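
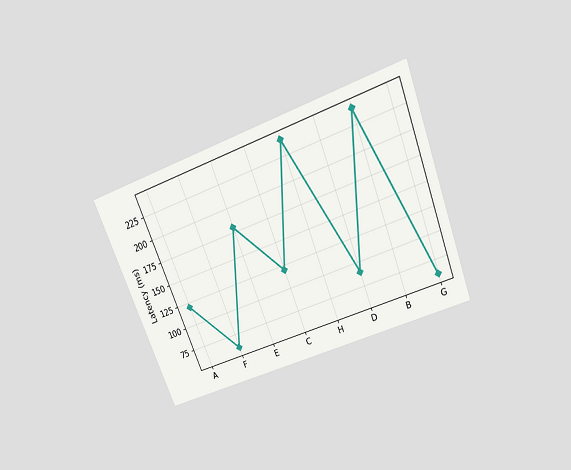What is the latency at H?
240ms

The chart is tilted about 21° counter-clockwise and viewed slightly from above. At H, the line is at 240ms.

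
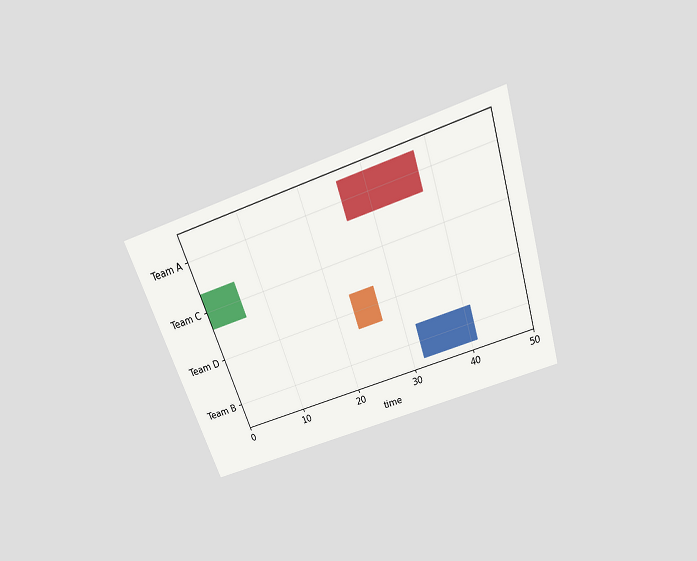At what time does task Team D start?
The chart is tilted about 19° counter-clockwise and viewed slightly from above. The Team D bar begins at t=23.

23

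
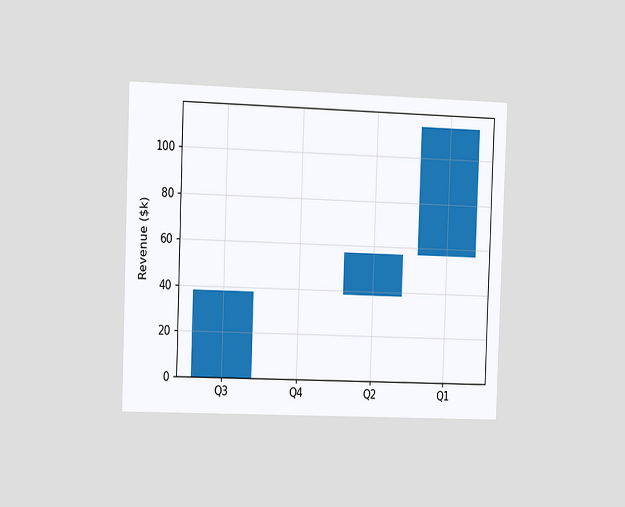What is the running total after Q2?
$57k

The chart is tilted about 2° clockwise and viewed slightly from the left. After Q2 the running total reaches $57k.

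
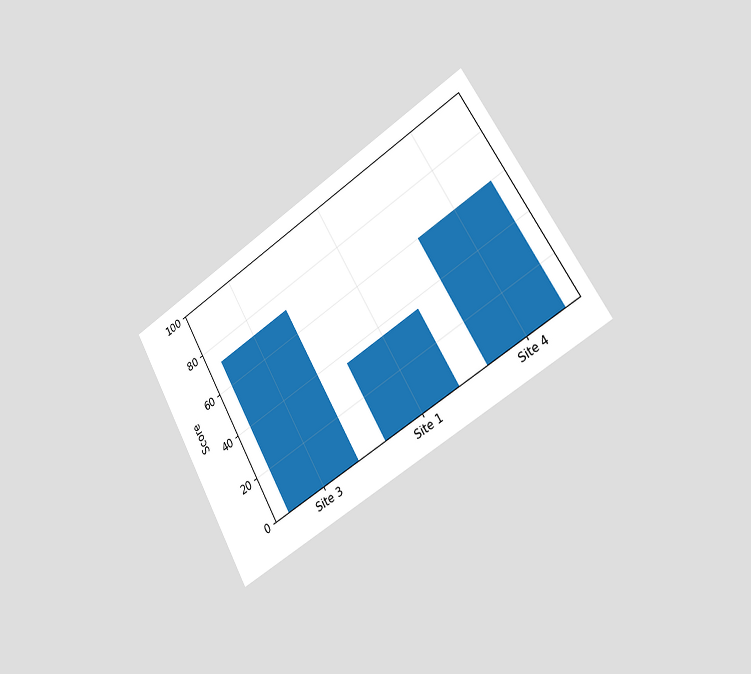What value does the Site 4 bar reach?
The chart is tilted about 30° counter-clockwise and viewed slightly from the right. Reading along the chart's y-axis, the Site 4 bar reaches 60.

60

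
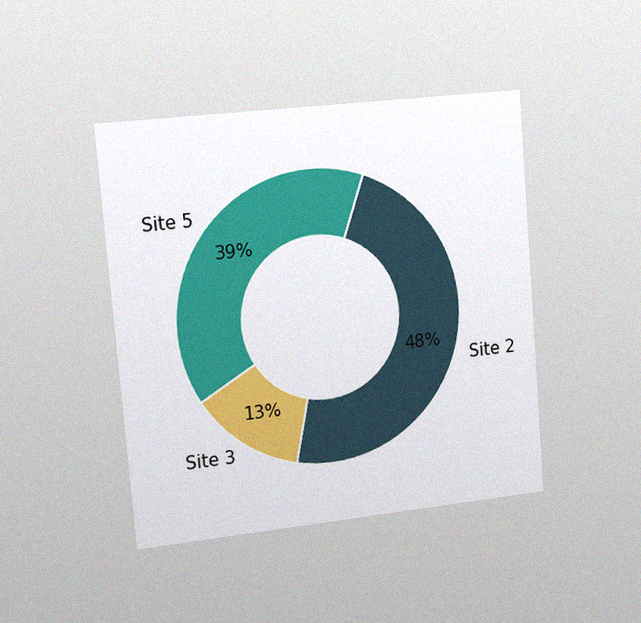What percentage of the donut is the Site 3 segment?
The chart is tilted about 5° counter-clockwise and viewed slightly from the left, with some photo noise. The Site 3 segment takes up 13% of the ring.

13%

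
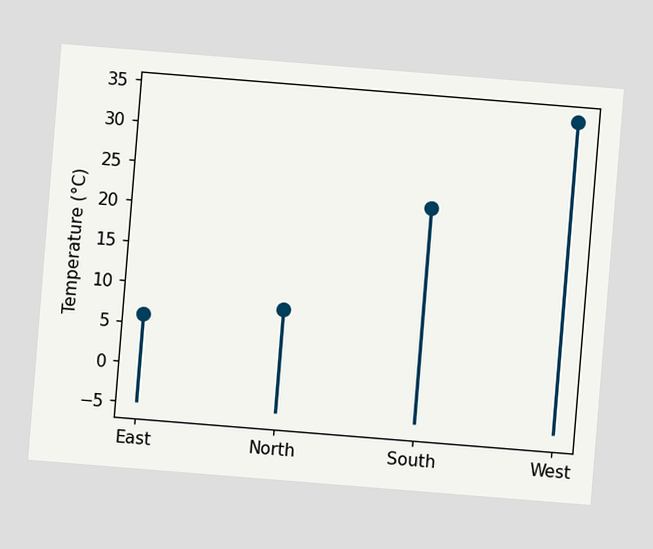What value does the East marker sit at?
6°C

The chart is tilted about 5° clockwise. The East marker sits at 6°C.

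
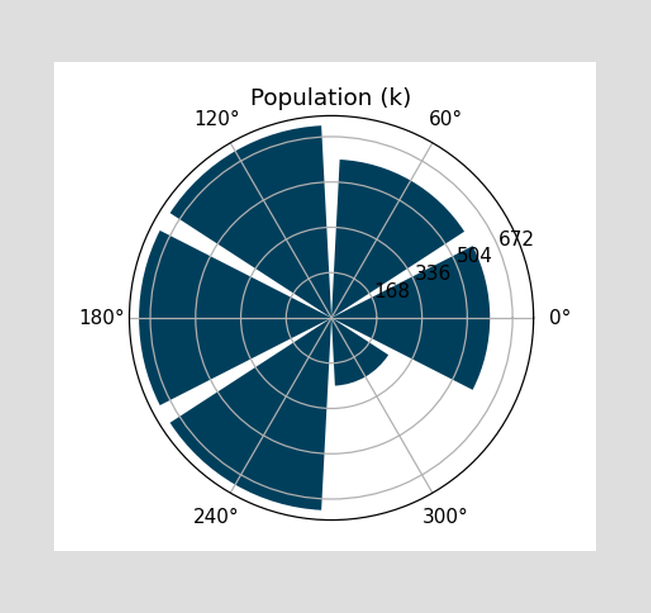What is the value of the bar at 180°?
The bar at 180° reaches 714k on the radial axis.

714k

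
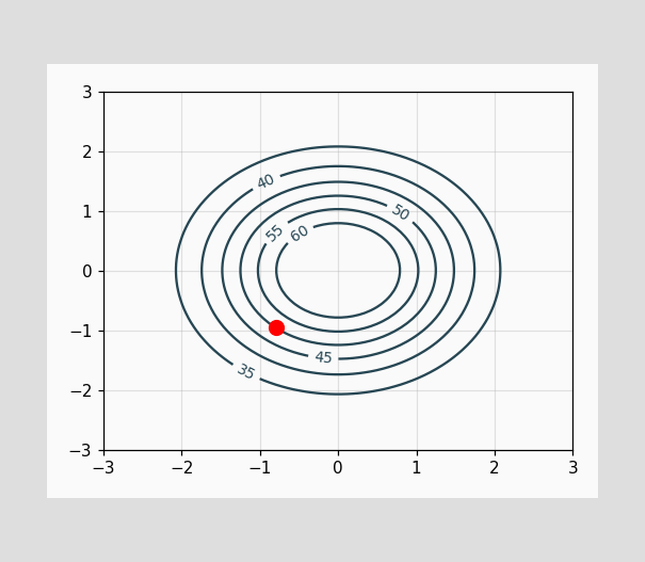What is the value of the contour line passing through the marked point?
50

The marked point sits on the contour labelled 50.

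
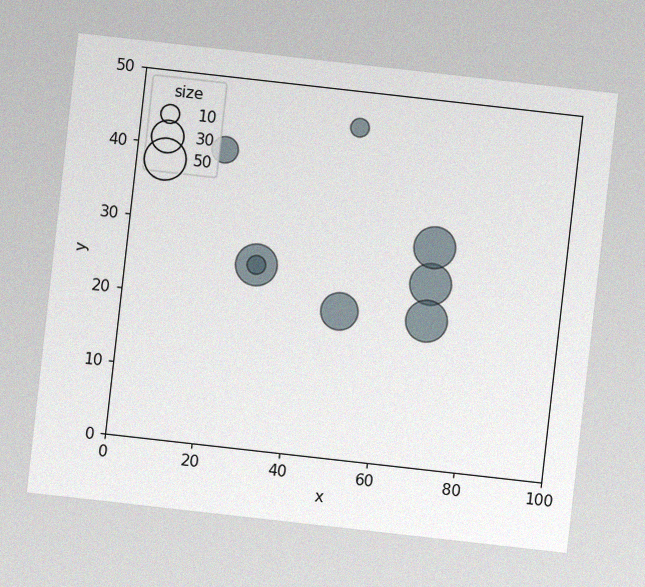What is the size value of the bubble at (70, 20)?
50

The chart is tilted about 6° clockwise, with some photo noise. Matching the bubble at (70, 20) against the size legend gives 50.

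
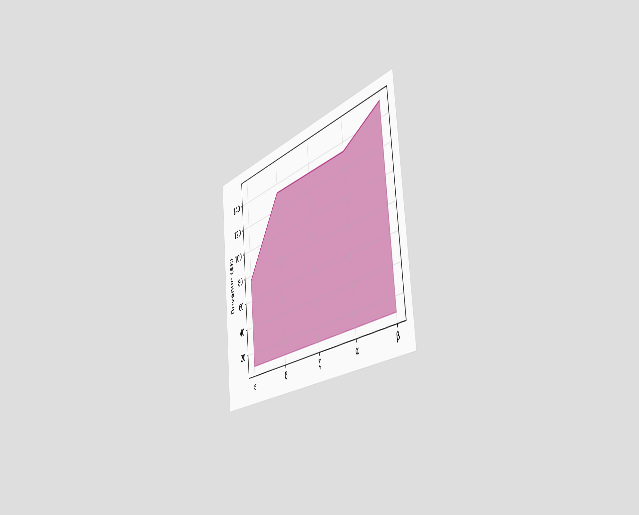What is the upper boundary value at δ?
The chart is tilted about 7° counter-clockwise and viewed slightly from the right. At δ the upper boundary is at $133k.

$133k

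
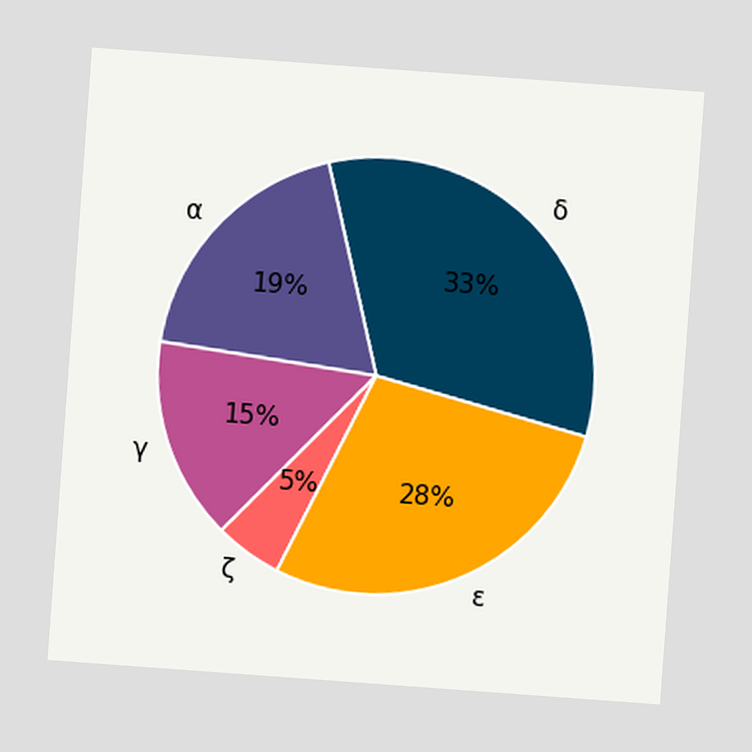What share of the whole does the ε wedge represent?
28%

The chart is tilted about 4° clockwise. The ε slice takes up 28% of the pie.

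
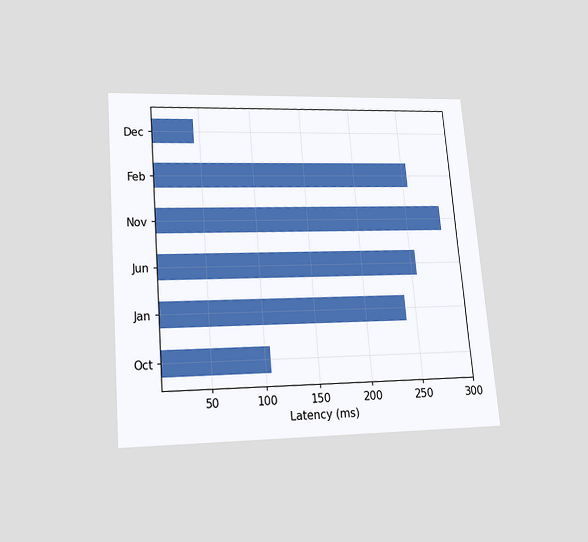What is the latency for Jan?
240ms

The chart is tilted about 5° counter-clockwise and viewed slightly from below. Reading along the chart's x-axis, the Jan bar reaches 240ms.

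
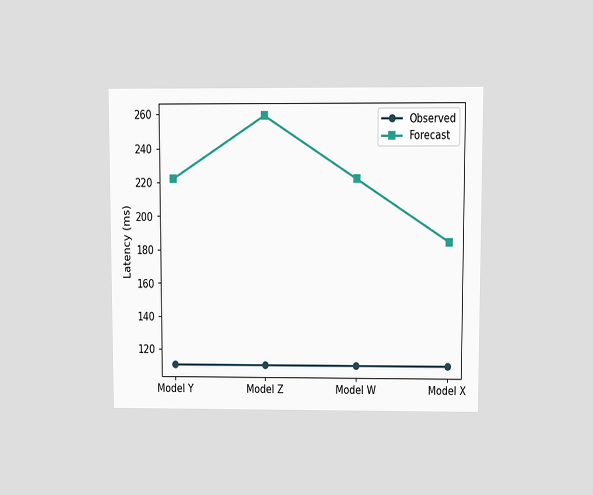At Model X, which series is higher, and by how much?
The chart is viewed at a slight angle. At Model X, Forecast sits above the other line by 74ms.

Forecast, by 74ms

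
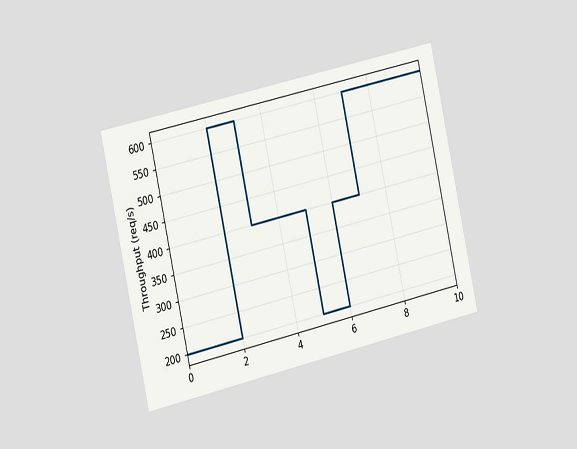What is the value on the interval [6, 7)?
400req/s

The chart is tilted about 13° counter-clockwise and viewed slightly from the left. On [6, 7) the step sits at 400req/s.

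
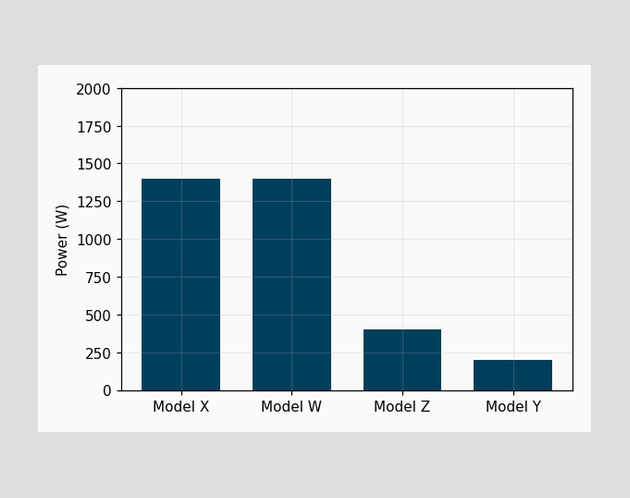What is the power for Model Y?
200W

Reading along the chart's y-axis, the Model Y bar reaches 200W.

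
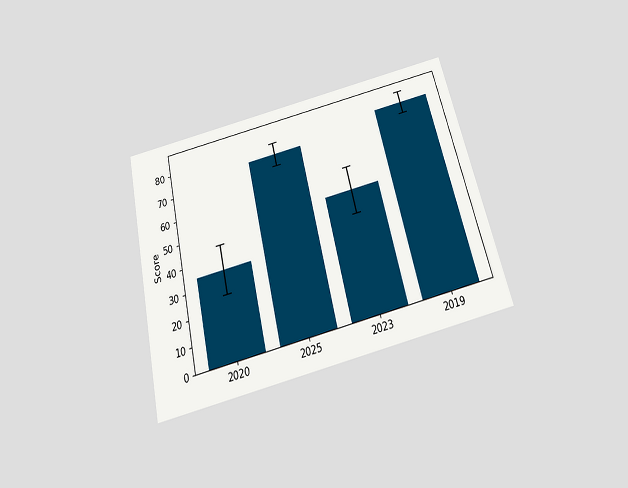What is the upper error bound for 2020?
45

The chart is tilted about 14° counter-clockwise and viewed slightly from below. The 2020 bar's upper whisker reaches 45.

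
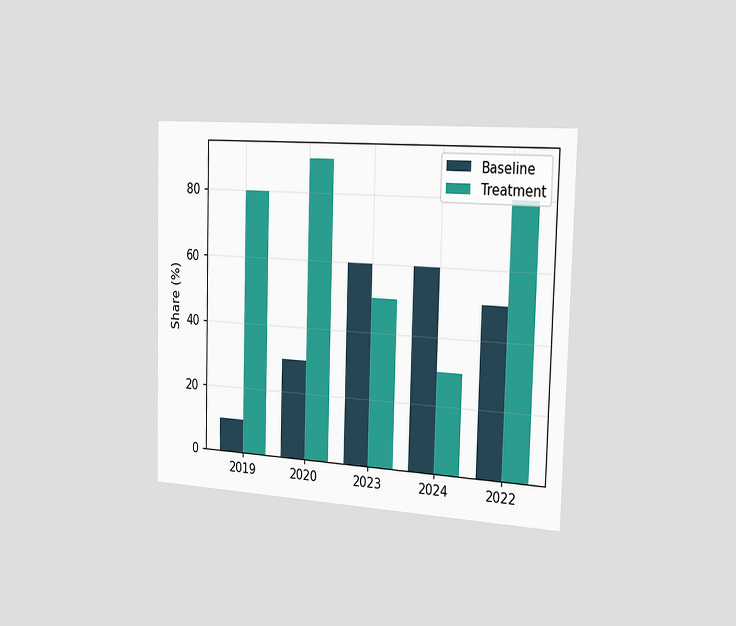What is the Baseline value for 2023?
The chart is viewed slightly from the right. The Baseline bar at 2023 reaches 60% on the y-axis.

60%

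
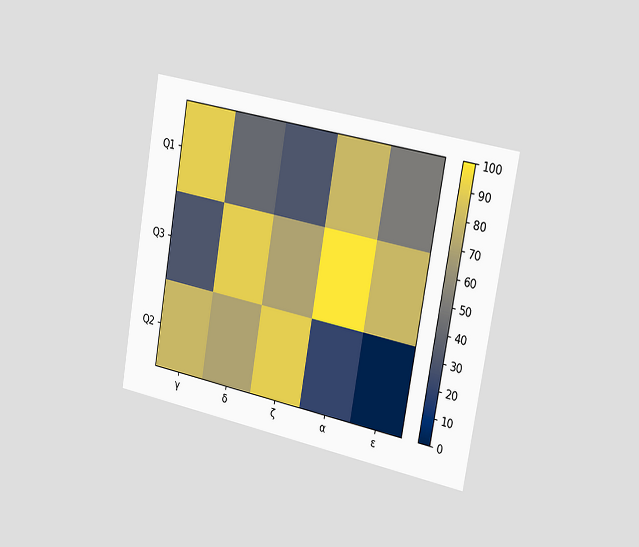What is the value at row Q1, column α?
The chart is tilted about 10° clockwise and viewed slightly from the right. Matching cell (Q1, α) against the colorbar gives 80.

80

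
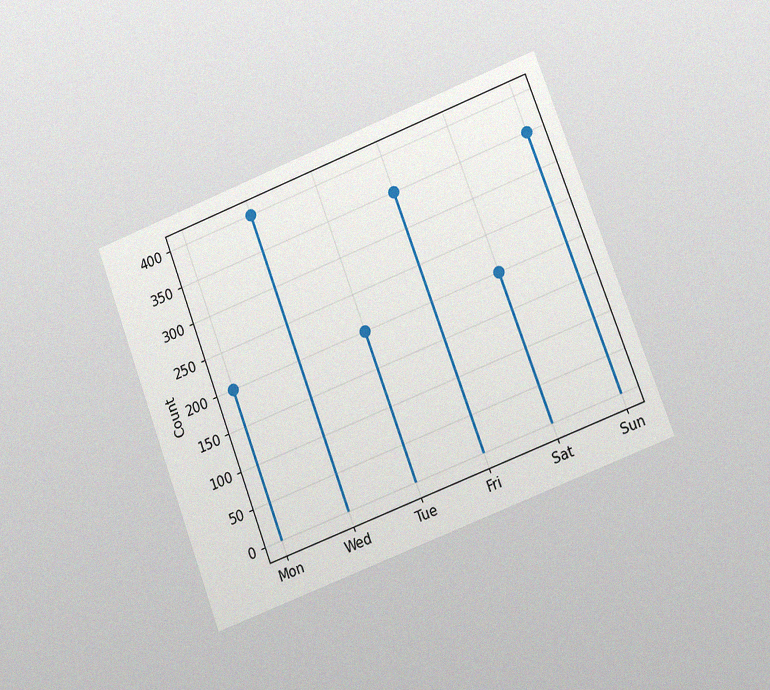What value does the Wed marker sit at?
The chart is tilted about 21° counter-clockwise and viewed at a slight angle, with some photo noise. The Wed marker sits at 400.

400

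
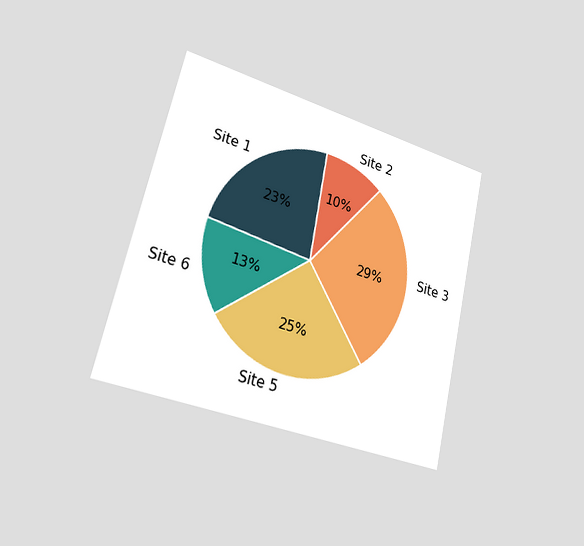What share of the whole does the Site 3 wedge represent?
29%

The chart is tilted about 13° clockwise and viewed slightly from the left. The Site 3 slice takes up 29% of the pie.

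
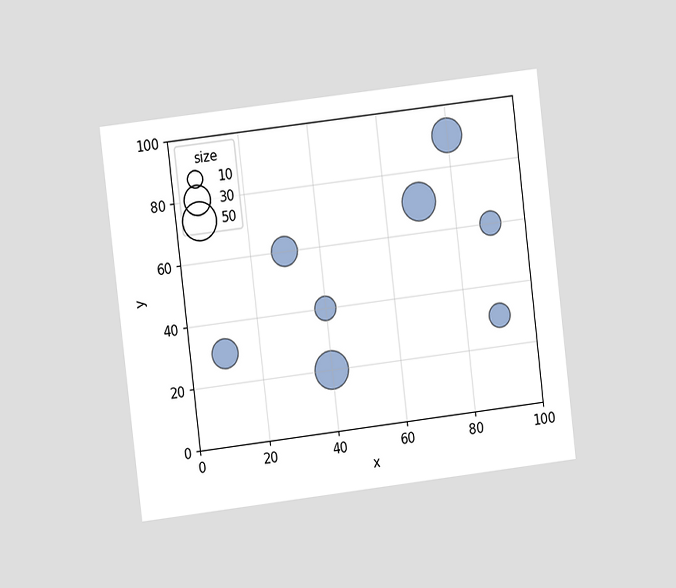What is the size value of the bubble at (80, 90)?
The chart is tilted about 7° counter-clockwise and viewed at a slight angle. Matching the bubble at (80, 90) against the size legend gives 40.

40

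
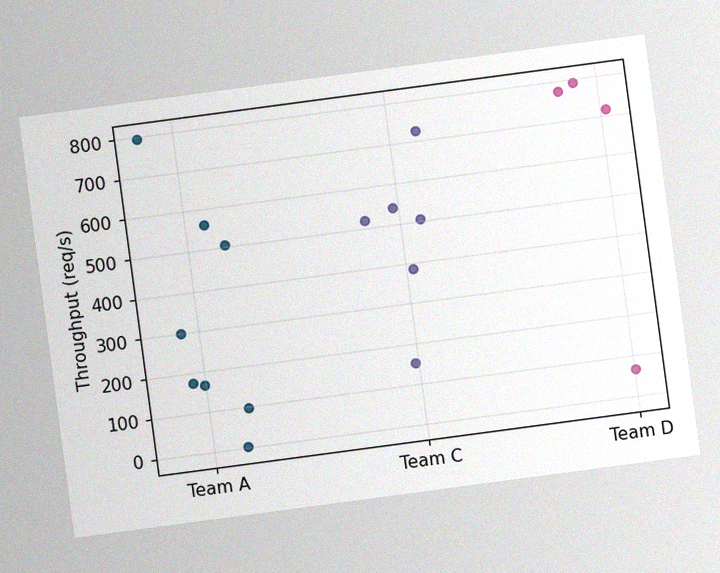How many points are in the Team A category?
8

The chart is tilted about 8° counter-clockwise, with some photo noise. Counting the markers in the Team A column gives 8.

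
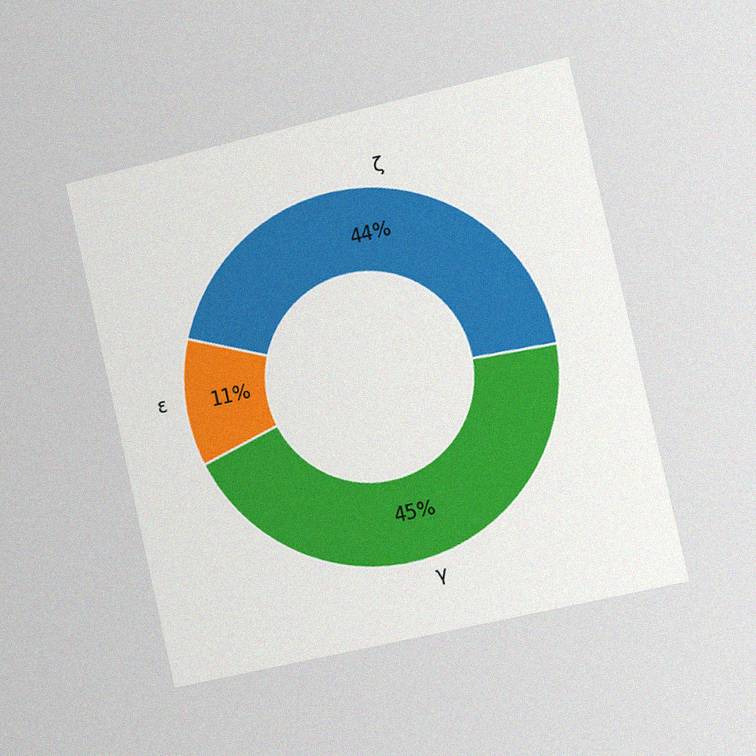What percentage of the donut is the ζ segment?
The chart is tilted about 13° counter-clockwise and viewed slightly from the right, with some photo noise. The ζ segment takes up 44% of the ring.

44%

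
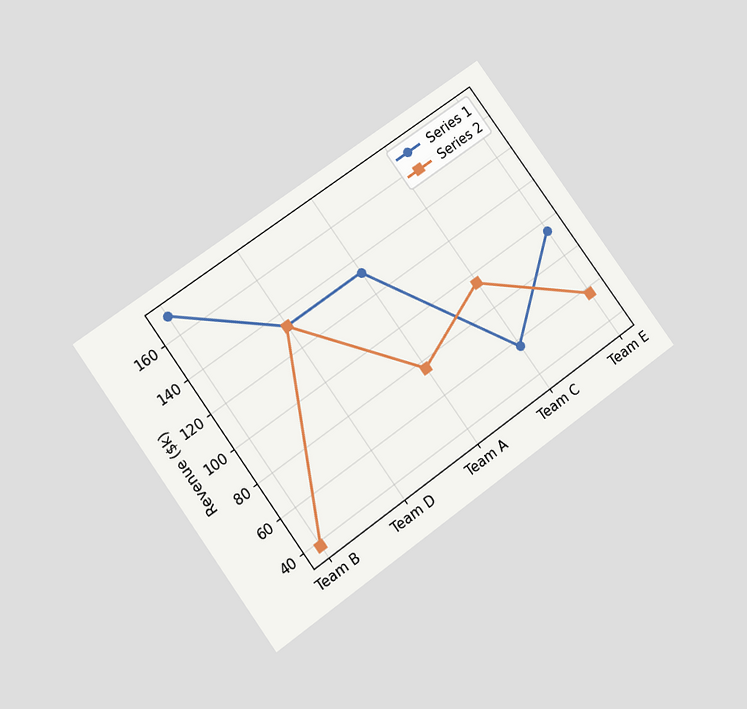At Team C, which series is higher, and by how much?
The chart is tilted about 36° counter-clockwise and viewed at a slight angle. At Team C, Series 2 sits above the other line by $38k.

Series 2, by $38k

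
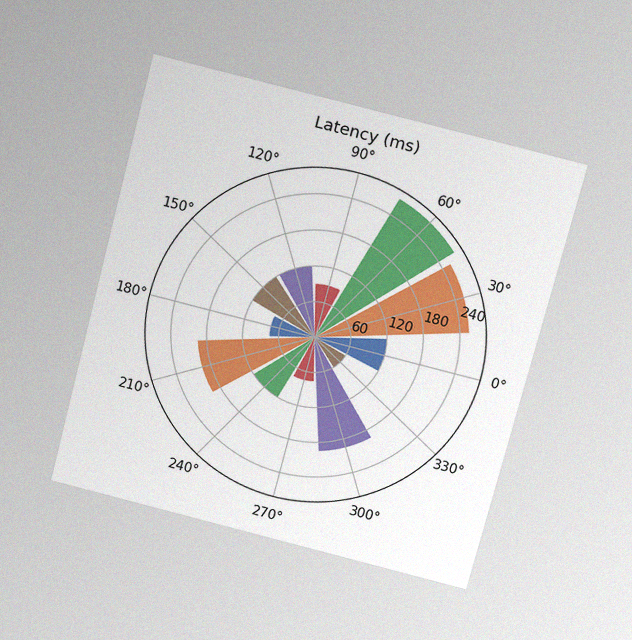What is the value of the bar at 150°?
120ms

The chart is tilted about 14° clockwise and viewed slightly from above, with some photo noise. The bar at 150° reaches 120ms on the radial axis.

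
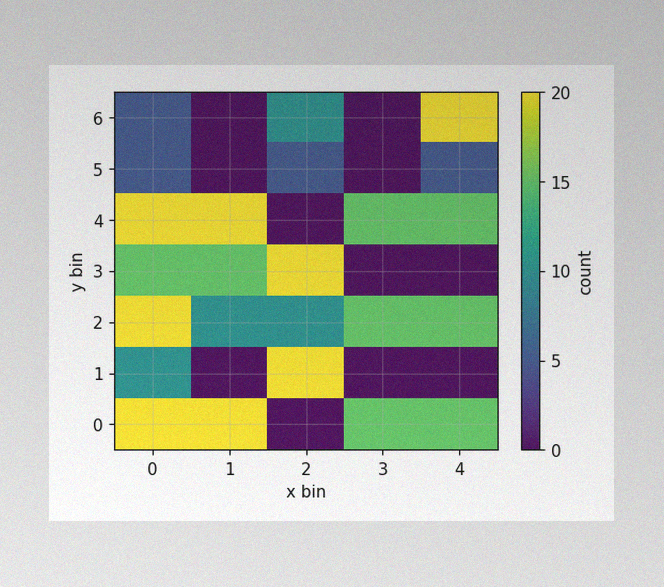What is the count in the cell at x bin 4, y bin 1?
The image has some photo noise and uneven lighting. Matching the cell (4, 1) against the colorbar gives 0.

0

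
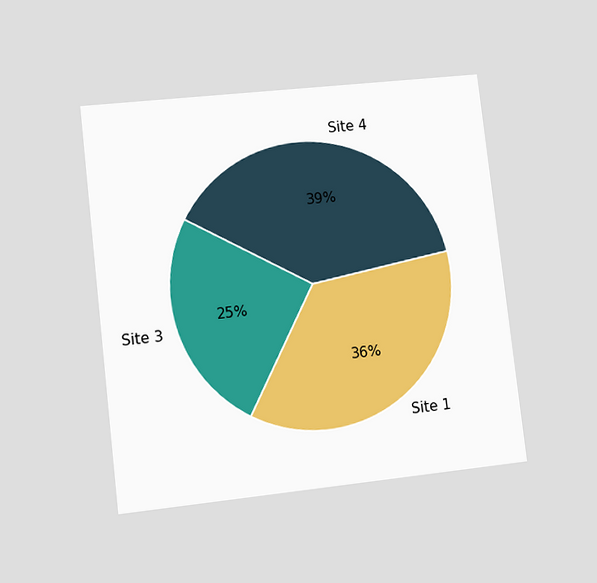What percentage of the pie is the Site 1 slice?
The chart is tilted about 7° counter-clockwise and viewed at a slight angle. The Site 1 slice takes up 36% of the pie.

36%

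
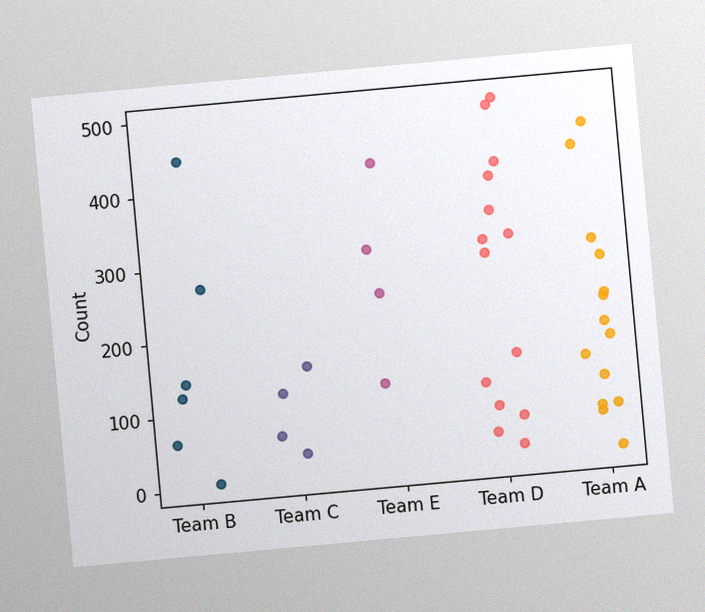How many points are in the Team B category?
6

The chart is tilted about 5° counter-clockwise, with some photo noise. Counting the markers in the Team B column gives 6.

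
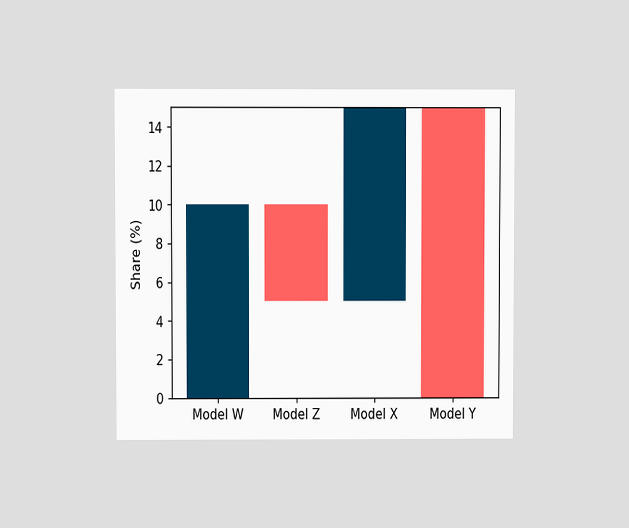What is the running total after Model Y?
The chart is viewed at a slight angle. After Model Y the running total reaches 0%.

0%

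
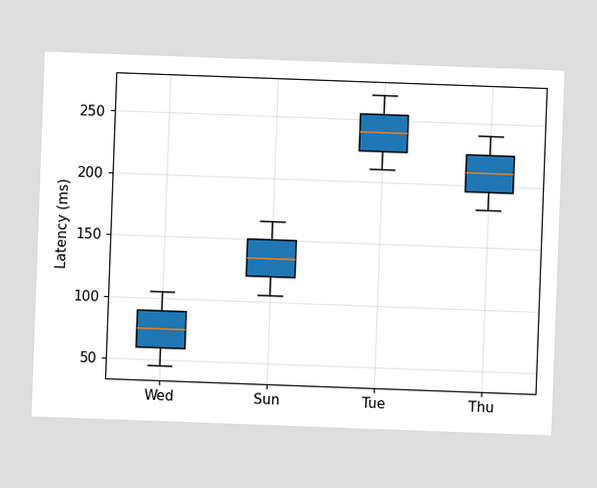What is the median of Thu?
210ms

The chart is tilted about 2° clockwise. The median line in the Thu box sits at 210ms.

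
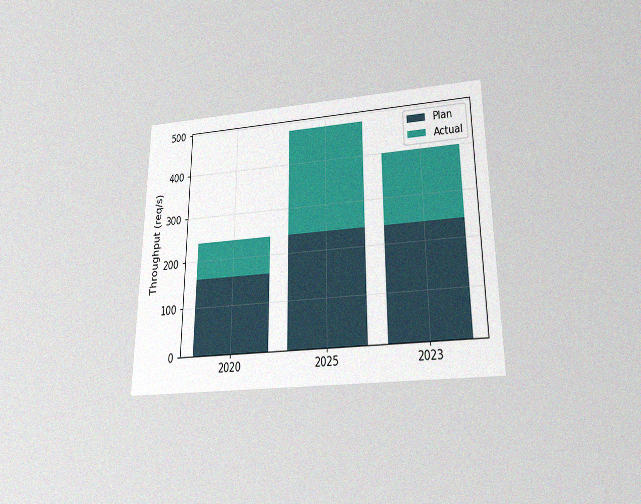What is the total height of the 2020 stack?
240req/s

The chart is viewed slightly from below, with some photo noise. The 2020 stack's top reaches 240req/s on the y-axis.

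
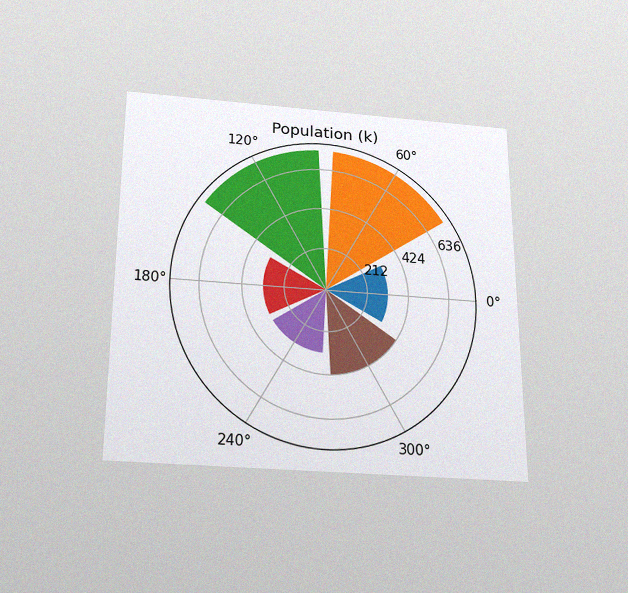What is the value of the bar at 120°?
The chart is viewed slightly from below, with some photo noise. The bar at 120° reaches 742k on the radial axis.

742k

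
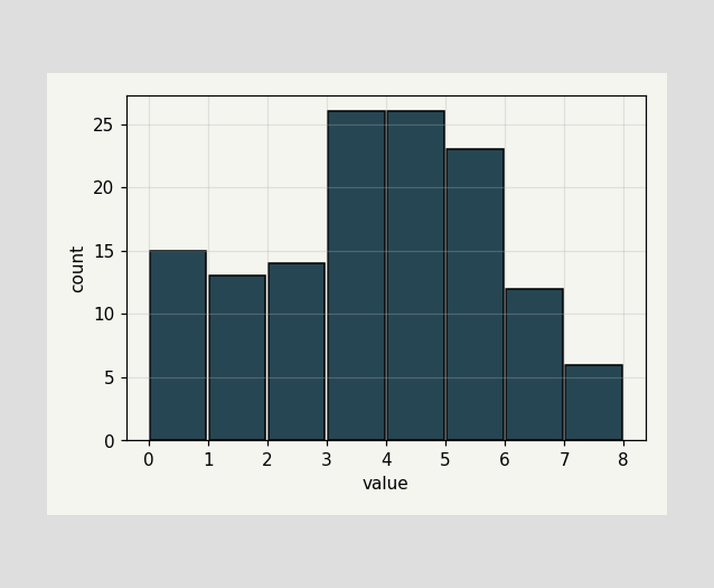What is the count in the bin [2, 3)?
14

The [2, 3) bin has height 14.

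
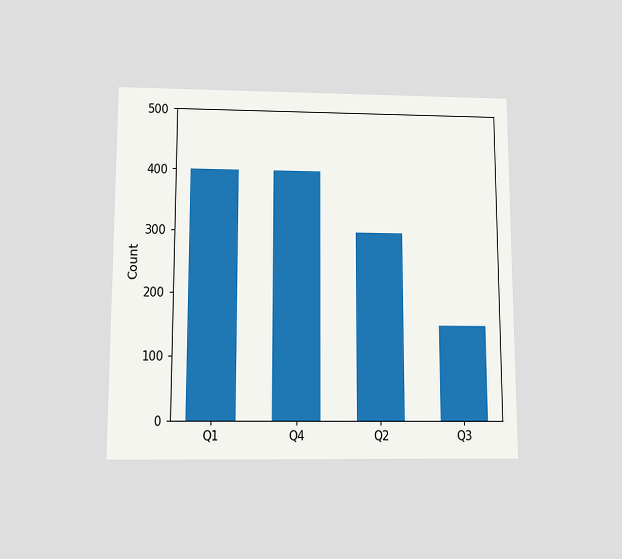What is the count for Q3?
150

The chart is viewed slightly from below. Reading along the chart's y-axis, the Q3 bar reaches 150.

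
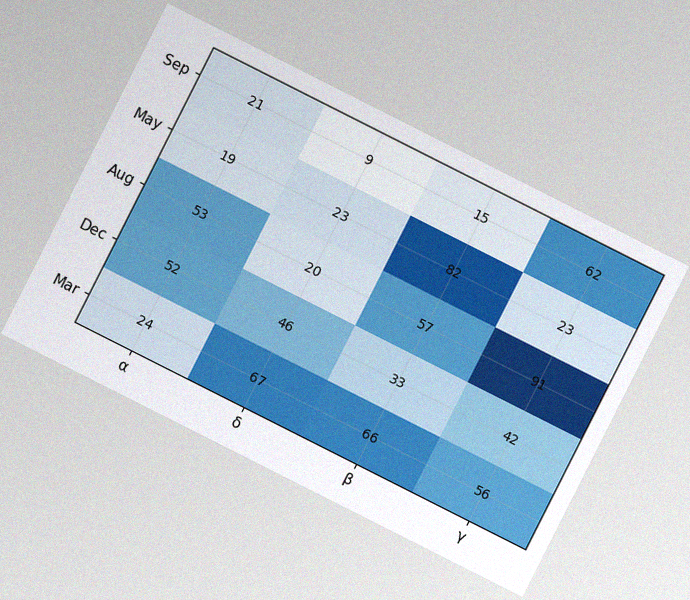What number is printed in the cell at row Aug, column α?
The chart is tilted about 27° clockwise, with some photo noise. The (Aug, α) cell reads 53.

53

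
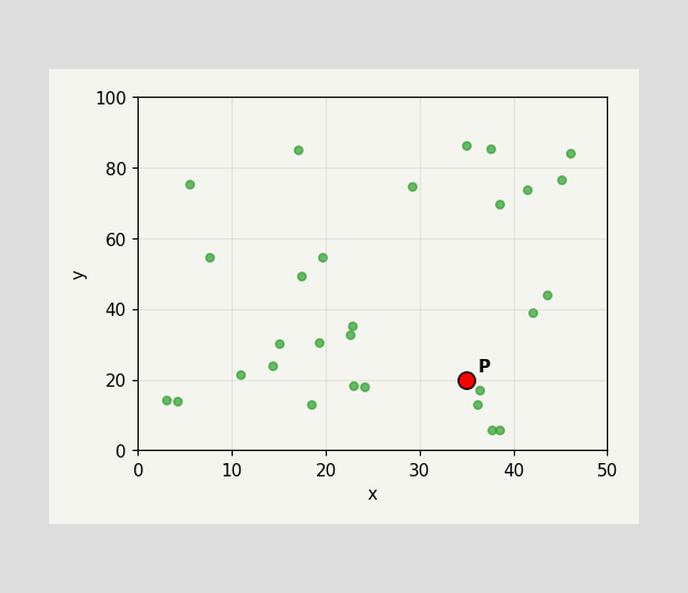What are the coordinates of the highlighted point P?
(35, 20)

Following the gridlines from P to each axis, P sits at (35, 20).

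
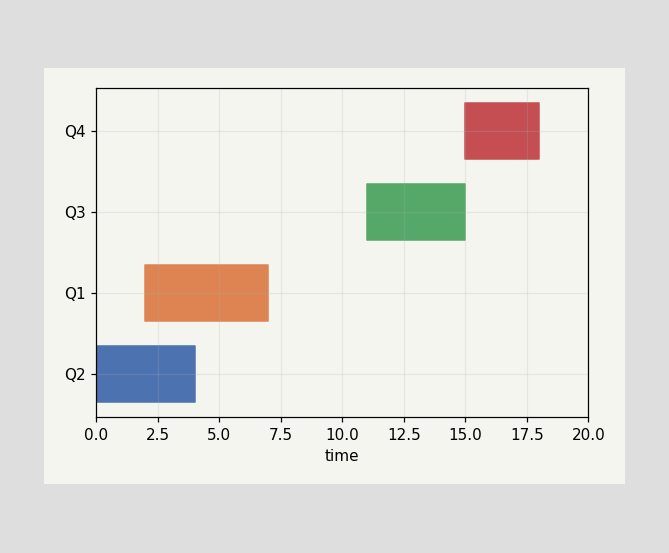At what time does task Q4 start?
15

The Q4 bar begins at t=15.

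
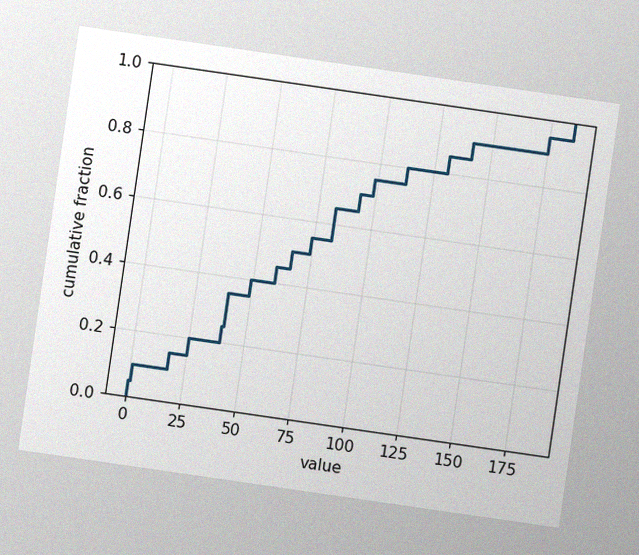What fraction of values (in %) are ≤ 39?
The chart is tilted about 8° clockwise, with some photo noise. At x=39 the ECDF step is at 25%.

25%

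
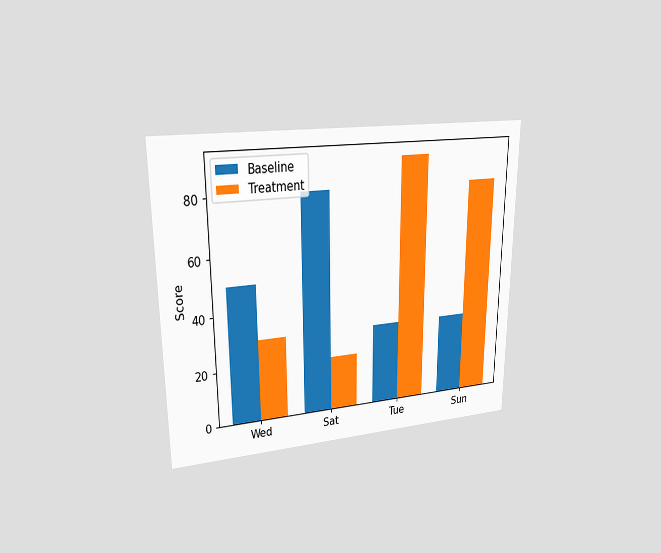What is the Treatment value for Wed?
30

The chart is viewed at a slight angle. The Treatment bar at Wed reaches 30 on the y-axis.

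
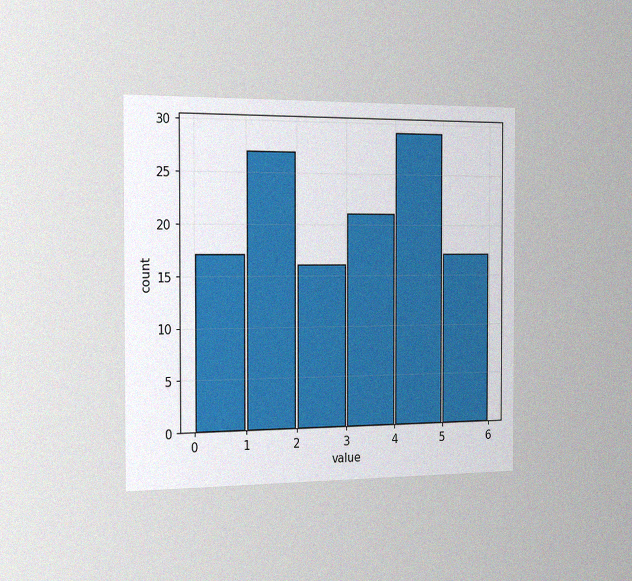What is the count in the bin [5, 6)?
17

The chart is viewed slightly from the left, with some photo noise. The [5, 6) bin has height 17.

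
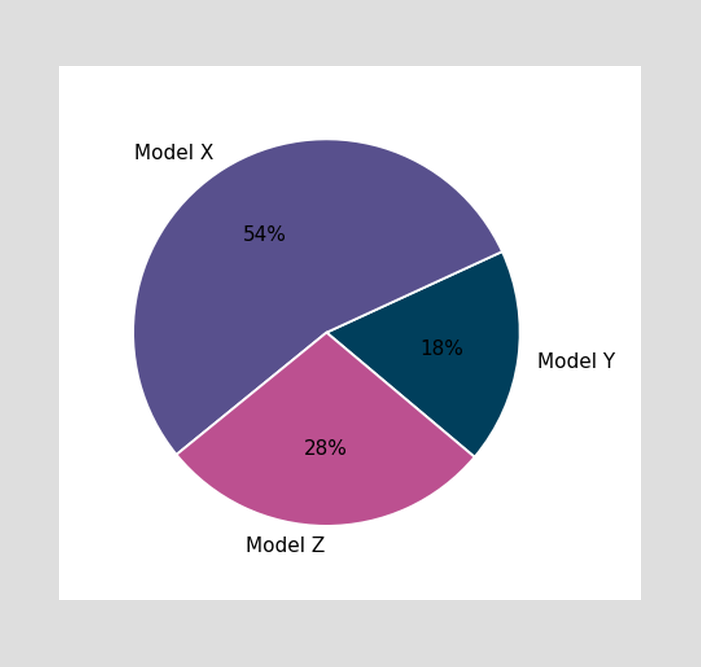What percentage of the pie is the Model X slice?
The Model X slice takes up 54% of the pie.

54%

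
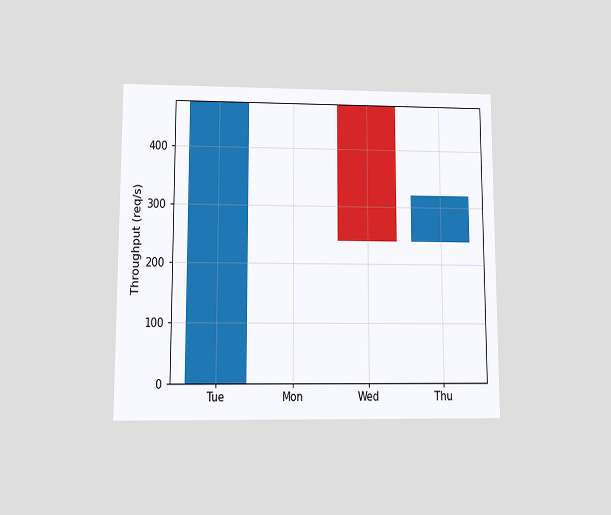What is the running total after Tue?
480req/s

The chart is viewed at a slight angle. After Tue the running total reaches 480req/s.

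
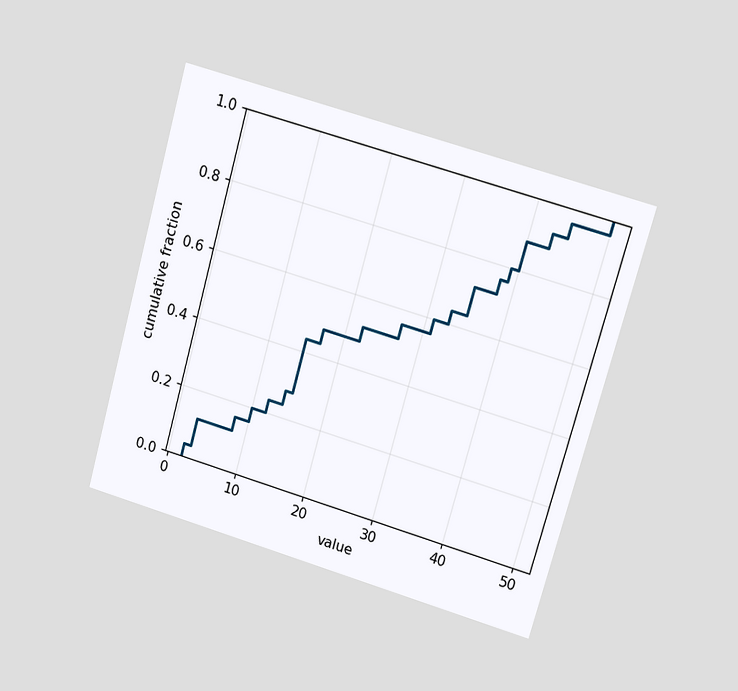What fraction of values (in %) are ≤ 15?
The chart is tilted about 16° clockwise and viewed at a slight angle. At x=15 the ECDF step is at 44%.

44%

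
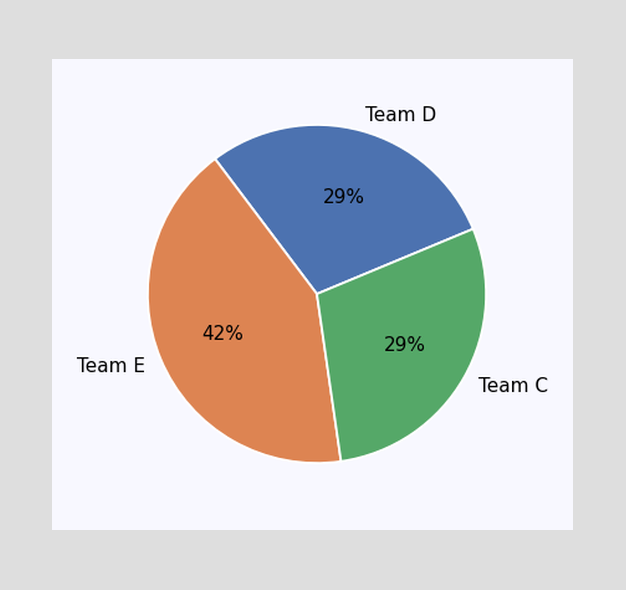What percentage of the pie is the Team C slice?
The Team C slice takes up 29% of the pie.

29%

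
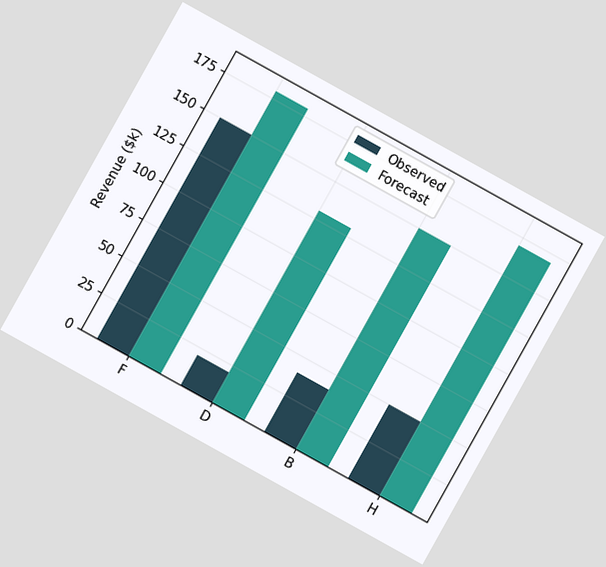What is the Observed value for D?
$20k

The chart is tilted about 29° clockwise. The Observed bar at D reaches $20k on the y-axis.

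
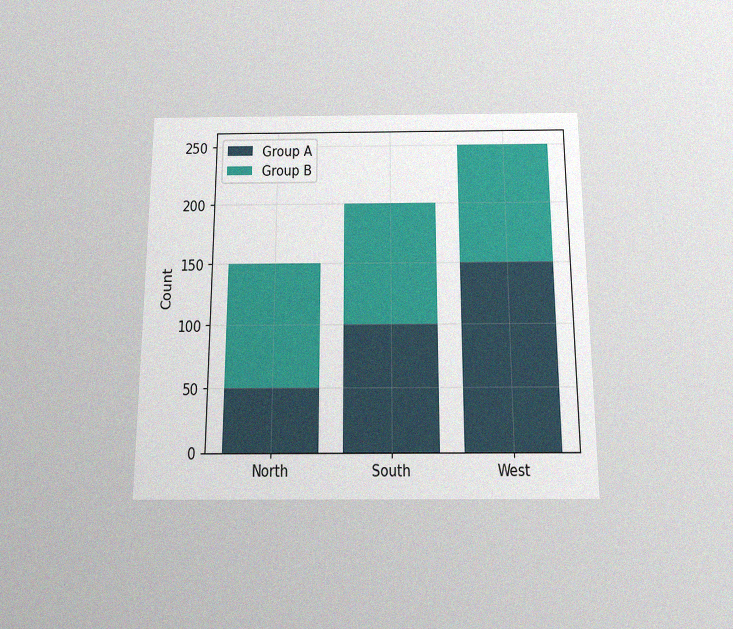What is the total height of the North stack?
The chart is viewed slightly from below, with some photo noise. The North stack's top reaches 150 on the y-axis.

150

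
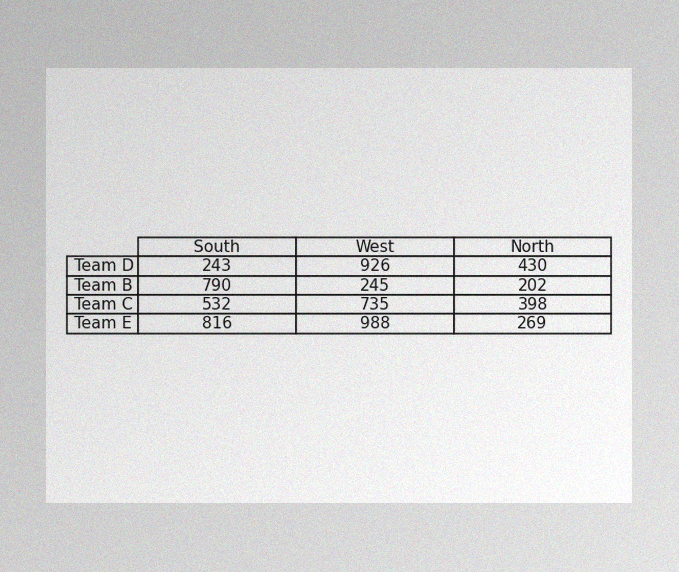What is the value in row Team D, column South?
The image has some photo noise and uneven lighting. The (Team D, South) cell reads 243.

243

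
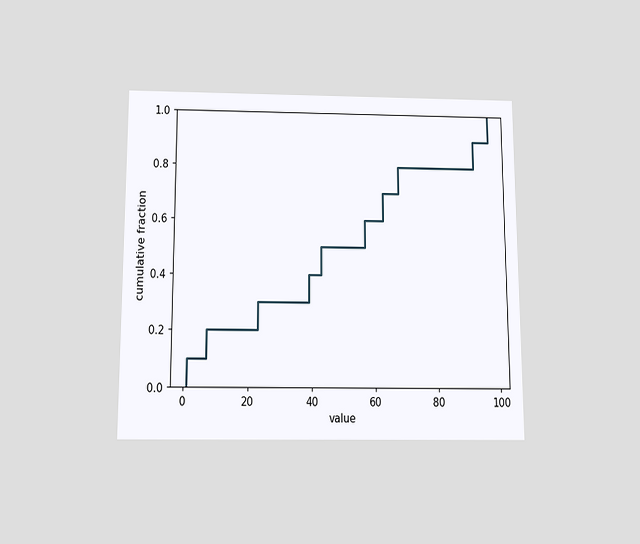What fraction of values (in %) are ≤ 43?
50%

The chart is viewed slightly from below. At x=43 the ECDF step is at 50%.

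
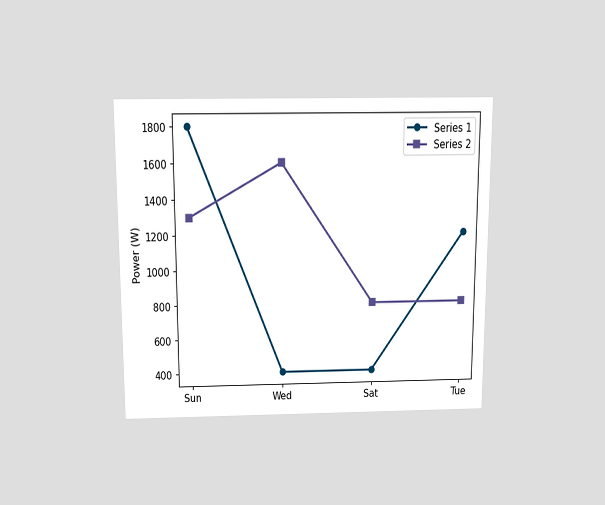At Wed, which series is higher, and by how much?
Series 2, by 1200W

The chart is viewed slightly from above. At Wed, Series 2 sits above the other line by 1200W.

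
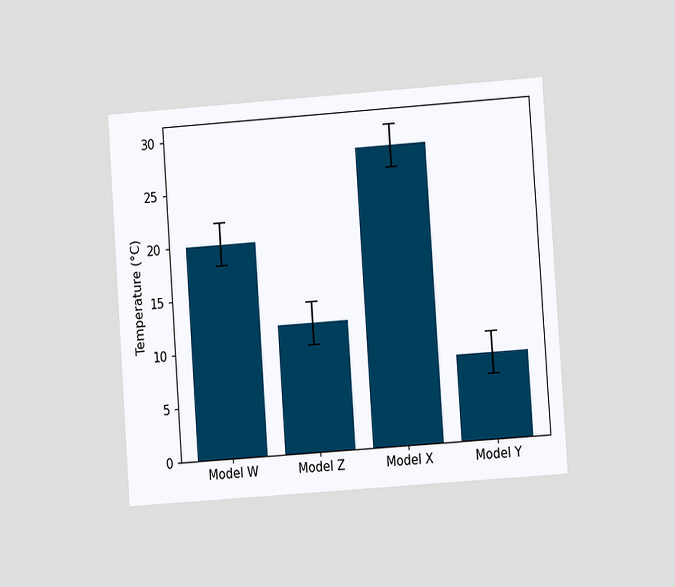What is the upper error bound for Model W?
22°C

The chart is tilted about 4° counter-clockwise and viewed at a slight angle. The Model W bar's upper whisker reaches 22°C.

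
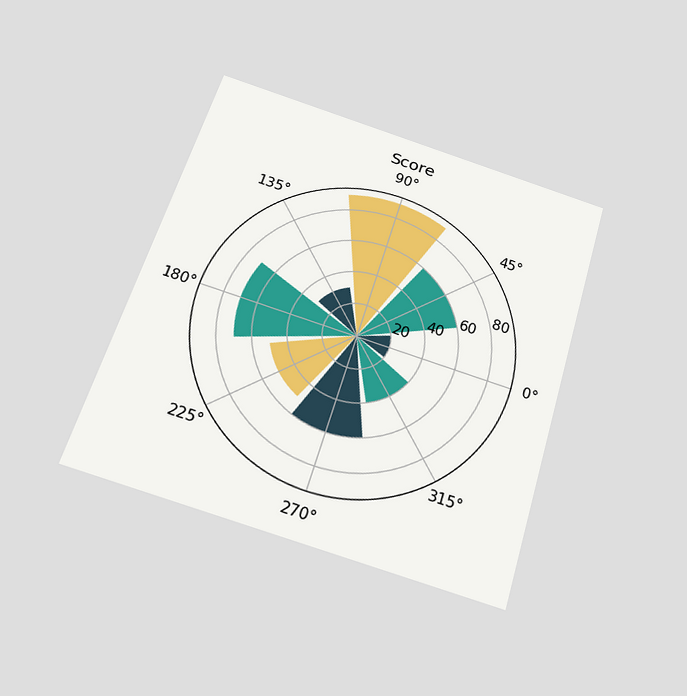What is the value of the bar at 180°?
70

The chart is tilted about 17° clockwise and viewed slightly from below. The bar at 180° reaches 70 on the radial axis.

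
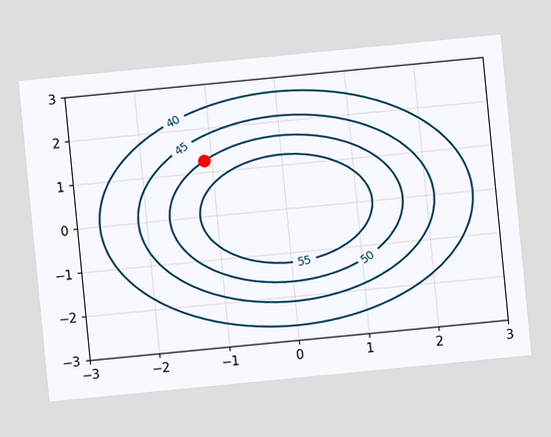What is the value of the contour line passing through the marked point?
The chart is tilted about 6° counter-clockwise. The marked point sits on the contour labelled 50.

50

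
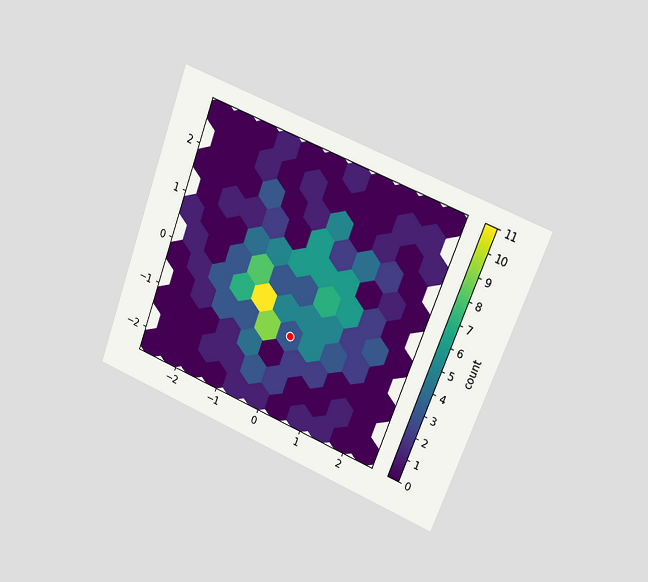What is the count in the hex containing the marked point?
3

The chart is tilted about 21° clockwise and viewed slightly from the right. The marked hex reads 3 on the colorbar.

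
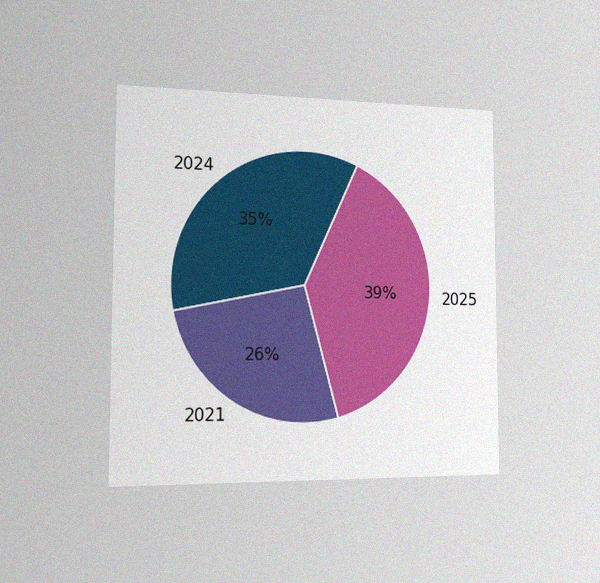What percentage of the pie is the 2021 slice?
The chart is viewed slightly from the left, with some photo noise. The 2021 slice takes up 26% of the pie.

26%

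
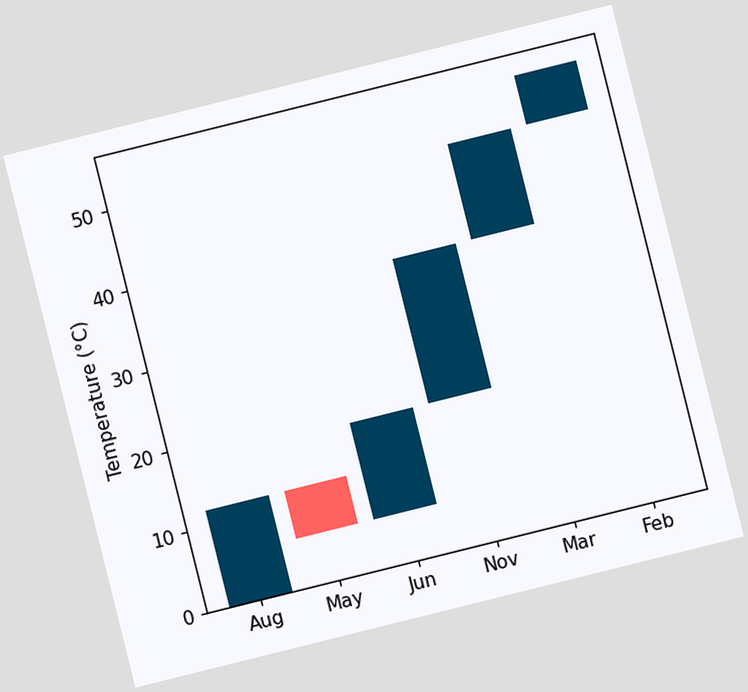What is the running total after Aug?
The chart is tilted about 14° counter-clockwise. After Aug the running total reaches 12°C.

12°C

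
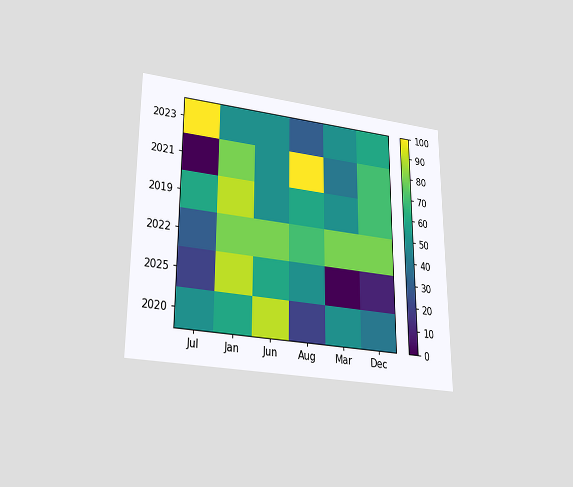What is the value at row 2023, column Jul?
The chart is viewed slightly from below. Matching cell (2023, Jul) against the colorbar gives 100.

100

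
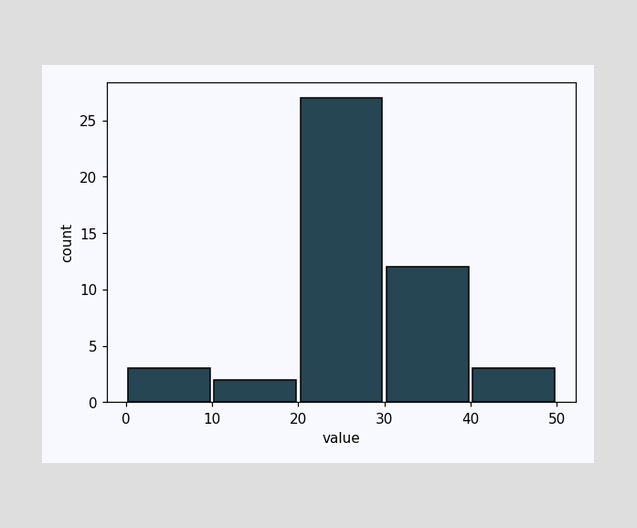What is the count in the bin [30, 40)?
The [30, 40) bin has height 12.

12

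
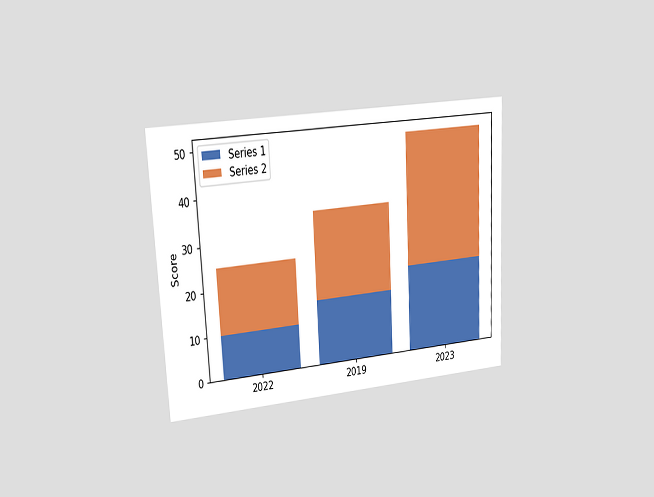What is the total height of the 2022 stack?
The chart is tilted about 3° counter-clockwise and viewed slightly from the left. The 2022 stack's top reaches 25 on the y-axis.

25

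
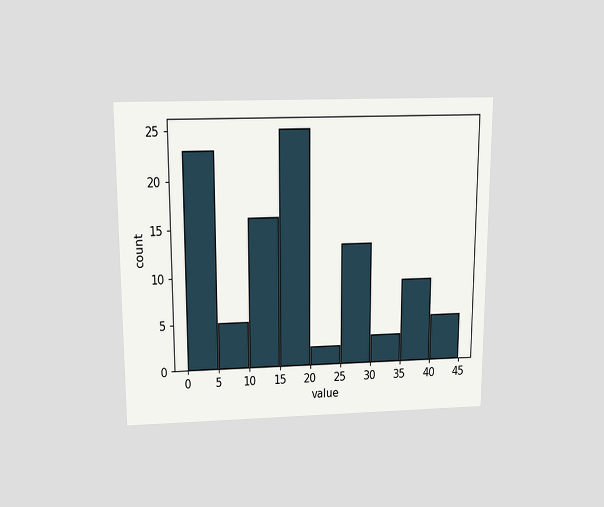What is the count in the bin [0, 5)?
The chart is viewed slightly from above. The [0, 5) bin has height 23.

23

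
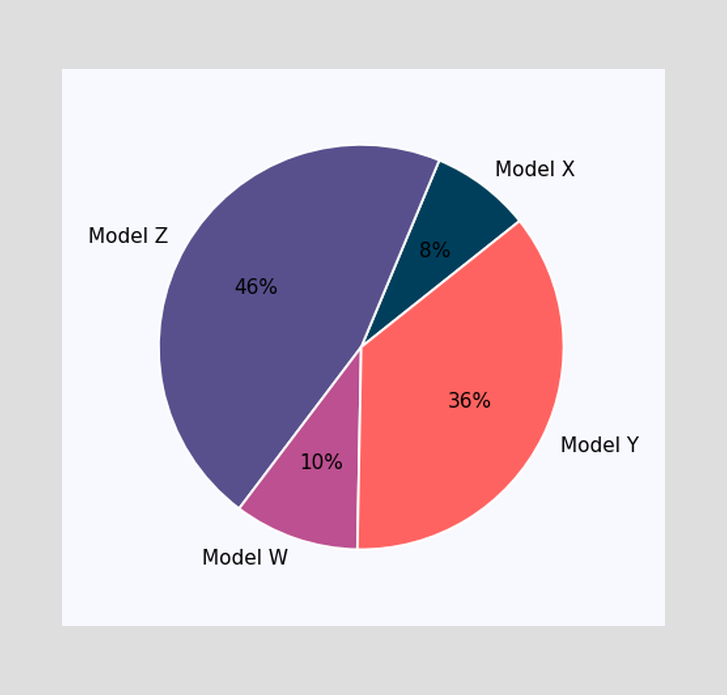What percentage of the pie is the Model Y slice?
36%

The Model Y slice takes up 36% of the pie.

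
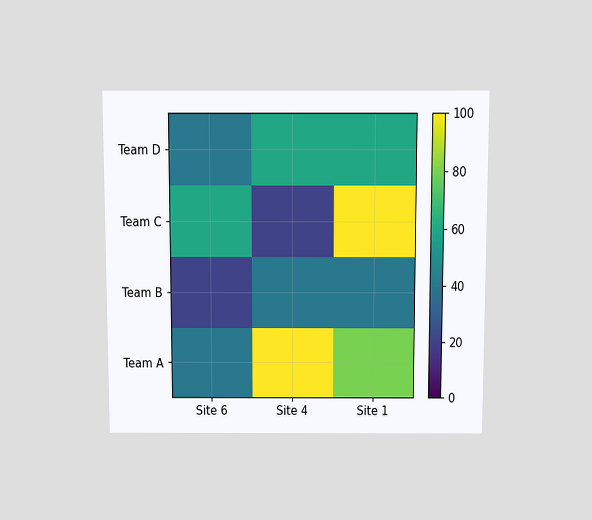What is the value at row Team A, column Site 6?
The chart is viewed slightly from above. Matching cell (Team A, Site 6) against the colorbar gives 40.

40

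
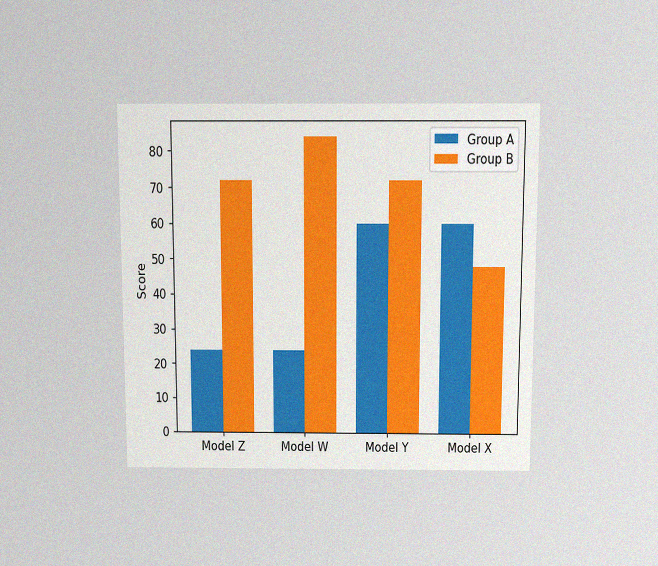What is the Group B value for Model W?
84

The chart is viewed slightly from above, with some photo noise. The Group B bar at Model W reaches 84 on the y-axis.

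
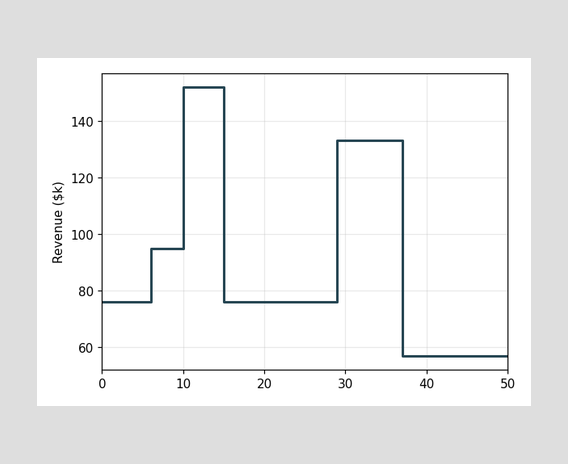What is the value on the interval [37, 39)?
On [37, 39) the step sits at $57k.

$57k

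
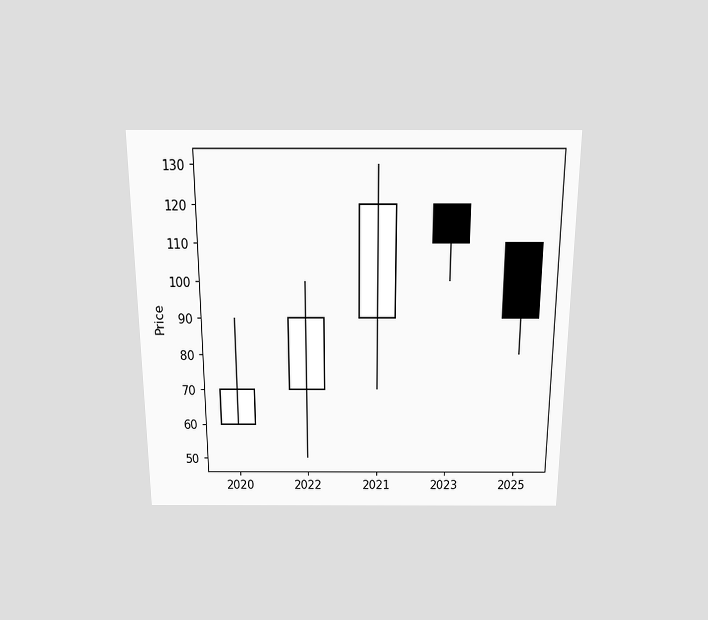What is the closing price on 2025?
The chart is viewed slightly from above. The 2025 candle closes at 90.

90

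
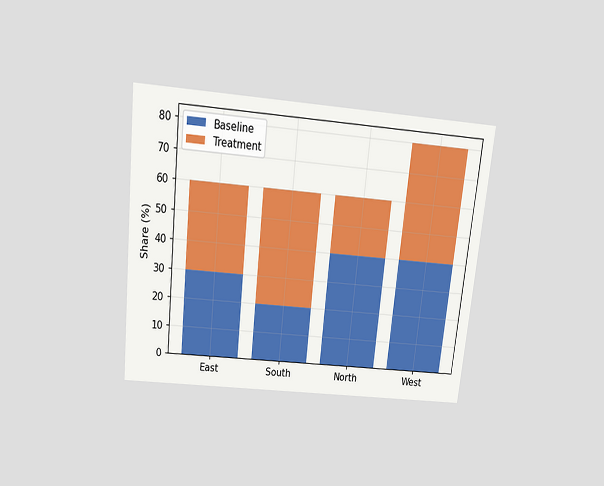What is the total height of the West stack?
80%

The chart is tilted about 6° clockwise and viewed slightly from above. The West stack's top reaches 80% on the y-axis.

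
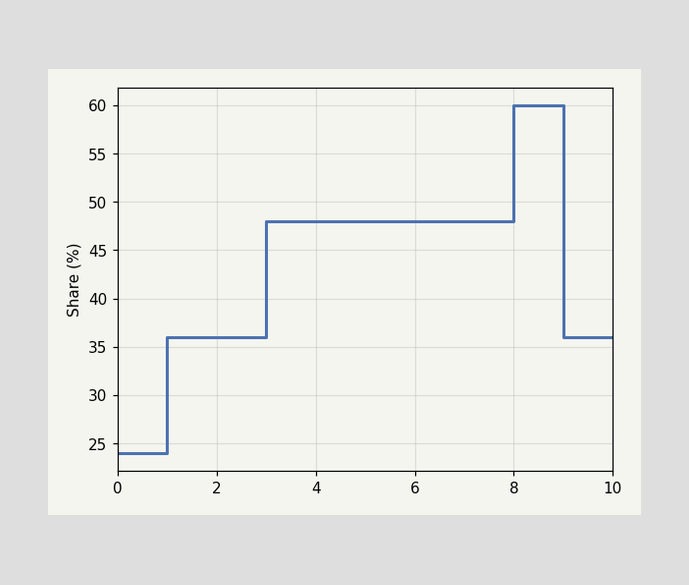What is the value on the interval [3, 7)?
48%

On [3, 7) the step sits at 48%.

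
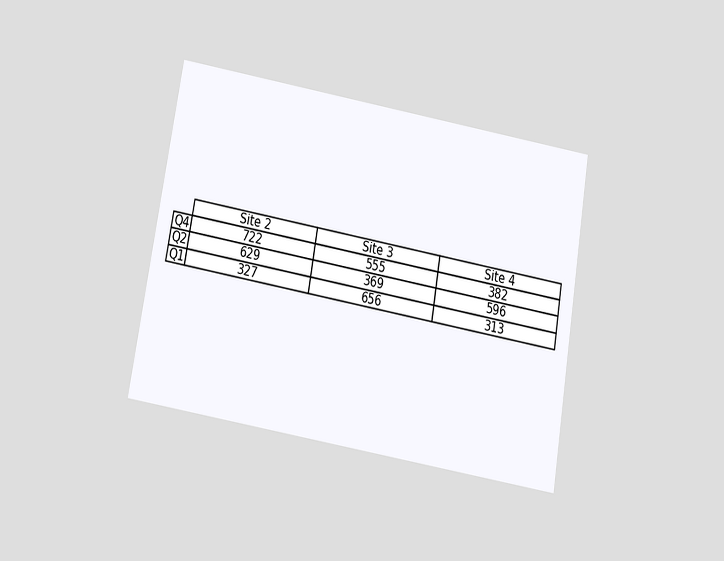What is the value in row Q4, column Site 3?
555

The chart is tilted about 10° clockwise and viewed slightly from below. The (Q4, Site 3) cell reads 555.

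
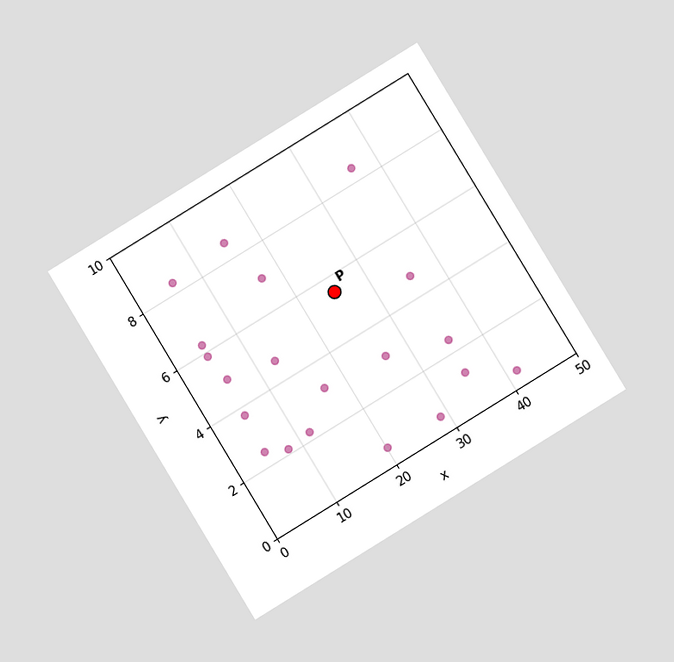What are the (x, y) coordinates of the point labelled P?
(25, 5.5)

The chart is tilted about 31° counter-clockwise and viewed at a slight angle. Following the gridlines from P to each axis, P sits at (25, 5.5).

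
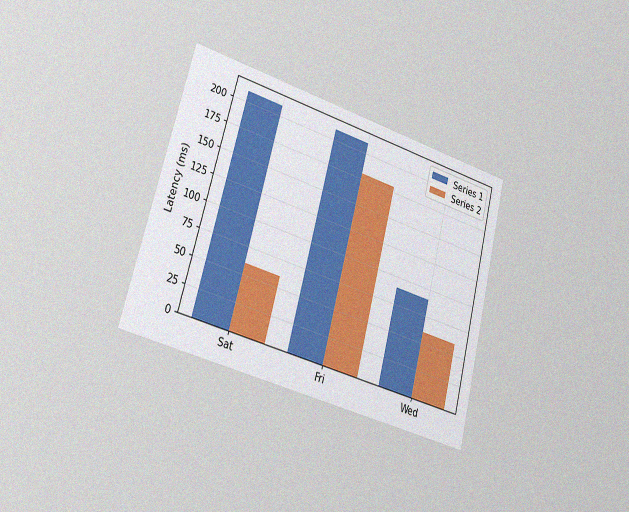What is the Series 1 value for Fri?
The chart is tilted about 15° clockwise and viewed slightly from the left, with some photo noise. The Series 1 bar at Fri reaches 210ms on the y-axis.

210ms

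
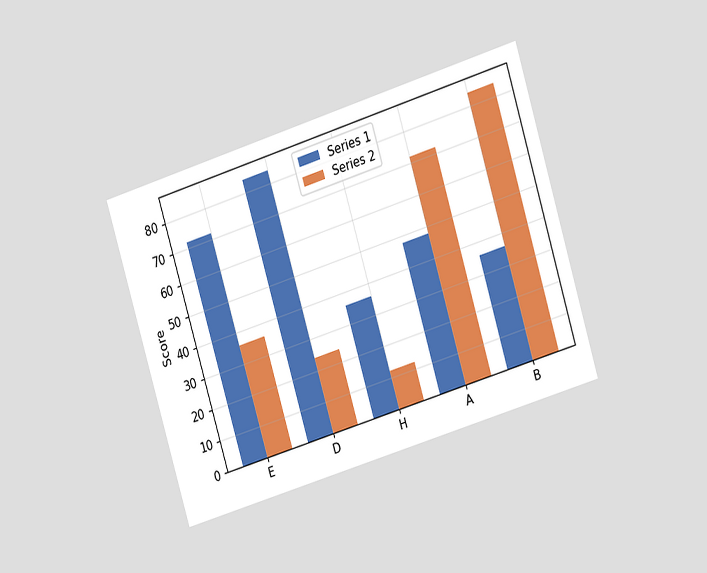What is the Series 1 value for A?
The chart is tilted about 17° counter-clockwise and viewed at a slight angle. The Series 1 bar at A reaches 48 on the y-axis.

48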